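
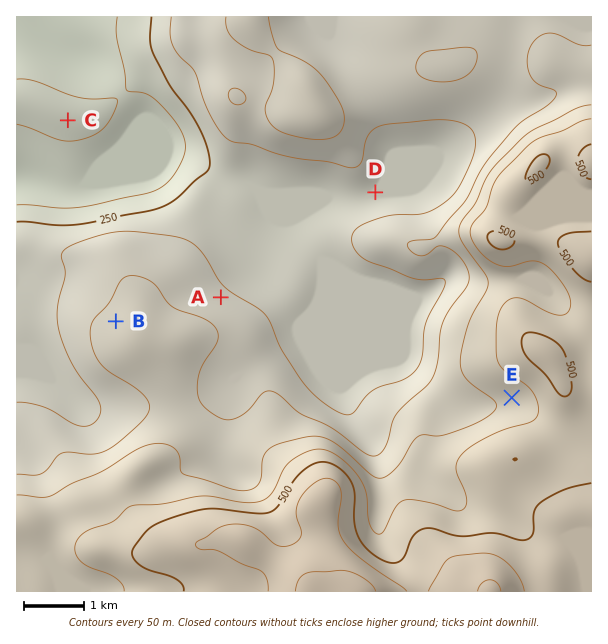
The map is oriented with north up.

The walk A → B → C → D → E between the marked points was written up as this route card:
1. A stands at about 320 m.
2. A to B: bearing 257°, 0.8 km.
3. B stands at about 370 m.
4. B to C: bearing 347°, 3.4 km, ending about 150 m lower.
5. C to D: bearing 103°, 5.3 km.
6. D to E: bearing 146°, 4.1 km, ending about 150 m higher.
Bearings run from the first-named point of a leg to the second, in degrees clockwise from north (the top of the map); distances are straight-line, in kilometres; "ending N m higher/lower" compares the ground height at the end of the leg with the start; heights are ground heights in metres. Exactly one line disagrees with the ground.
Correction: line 2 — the distance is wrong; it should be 1.8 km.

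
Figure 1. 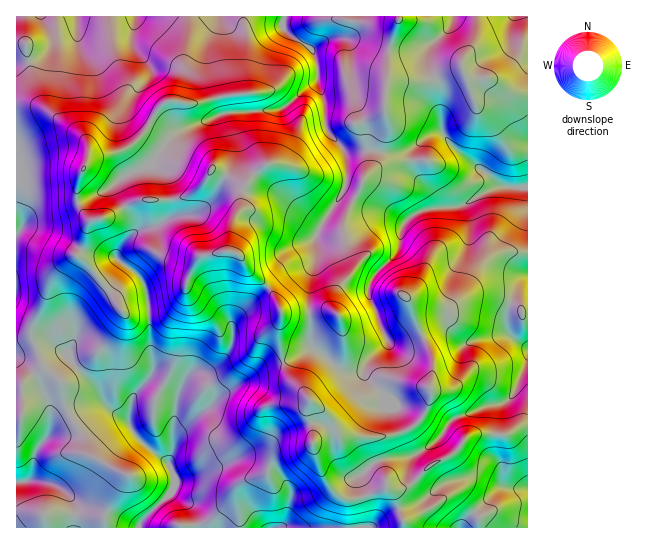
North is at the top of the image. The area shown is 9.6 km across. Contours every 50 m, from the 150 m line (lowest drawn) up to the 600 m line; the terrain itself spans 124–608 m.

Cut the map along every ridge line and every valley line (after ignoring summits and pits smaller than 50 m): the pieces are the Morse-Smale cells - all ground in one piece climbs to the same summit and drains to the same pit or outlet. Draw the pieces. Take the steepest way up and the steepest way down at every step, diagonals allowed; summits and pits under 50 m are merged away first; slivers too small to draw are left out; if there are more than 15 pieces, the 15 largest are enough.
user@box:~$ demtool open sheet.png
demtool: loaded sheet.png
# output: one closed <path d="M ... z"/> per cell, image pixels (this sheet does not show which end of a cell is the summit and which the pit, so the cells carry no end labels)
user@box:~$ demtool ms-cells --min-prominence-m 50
<path d="M229 251l-28 5-12 18-5 20-4 7-7 7-11 5-36 2-37-49-14-11-5 2-19 22-7 23-12 23-1 9 10 31 20 18 4 24 19 31 3 15 38 21-18 35-3 8 2 11 91 0-5-19-21-16 4-7 0-9-6-11 0-7 4-10 2-14 18-16 16-11 10-12 27-16 15-12 22-6-4-21 0-14 2-8-1-12-11-18-24-23-5-11z"/><path d="M462 67l-27 11 4 9 2 42 3 5-13 1-29 18-32-2-1 18-14 29 52 23-6 8-2 21-22 21-8 14 0 13 19 43-21 22-2 12 29 30 9 6 12 12 3 0 5-6 8-19-2-13 4-20-2-12-15-30-7-23 13 5 27 3 18-11 22-1 25 8 11 11 3-1 0-219-19-3-24-15-18 2z"/><path d="M283 16l-94 0-1 25-4 16 0 8 5 12-2 21-4 5-17-2-7 6-7 14 18 10 13-1-18 15-7 11 43 23 5 0 7-10 32 17-4 8-1 16-8 13-4 27 11 5 6 11 24 23 14 24 26 0 0-27 7-25 1-28 26-42 13 6 13-28 0-18-23 1-17-18-4-9-1-27-7-17-1-23-7-11-25-17z"/><path d="M489 296l-22 1-18 11-27-3-14-4 12 32 11 20 2 12-4 20 2 13-8 19-7 6 13 14 7 4-23 15-20 1-16 4-1 2 9 14 0 9 2 2 14 1 6-2 23-22 24-12 15-17 10-3 27 2 13-8 9-2 0-110-3 0-11-11z"/><path d="M159 156l-2 0-7 9-28 12-6 6 0 7 19 33 0 8-15 16-4 8 1 3-28-5-8-4-4 5 12 12 37 49 36-2 11-5 11-14 5-20 7-13 7-6 20-3 6-3 3-26 9-17 0-12 4-9-32-16-7 10-5 0z"/><path d="M283 363l-12 1-14 7-11 9-27 16-10 12-16 11-18 16-2 14-4 10 0 7 6 11 0 9-4 7 21 16 6 19 41 0 1-13-4-20 1-9 10-7 19-6 6-14 5-4 6-3 18-1 11-6 1-11-5-20 1-15-20-21z"/><path d="M135 16l-92 0 10 22-4 12-14 10-19 3 0 40 25 4 34 24 13 15-1 15 4-4 23-4 13-5 17-15 7-11-2-3-12-7-5-7 1-11 14-15 4-8-2-5-13-16-4-9z"/><path d="M43 367l-13 9-9 10 2 24-2 5-5 3 0 109 89 1-1-11 3-8 18-35-38-21-3-15-19-31-5-26z"/><path d="M527 425l-8 2-13 8-27-2-10 3-15 17-24 12-23 22-6 2-12-1 8 13 7 26 123 1z"/><path d="M314 349l-5 0-15 10-11 3 6 16 20 21-1 15 5 20 0 15 8 24 7 12 7 8 13 9 0 25 21 1 2-3 0-12-11-31 0-7 16-13-9-24 32-5 12-5 5-5-13-12-9-6-27-27-2-10-8 5-15-2z"/><path d="M398 16l-114 1 0 13 29 21 4 12 0 18 8 25 0 19 4 9 17 18 23-1 3-13 12-15 4-70 11-32z"/><path d="M357 199l-5 3-9 24 2 19 8 24-17 24-3 9 0 7 3 4-15-2-12 3 3 33 30 24 9 2 10-1 8-13 19-18-8-15-12-36 9-19 22-21 2-21 6-8z"/><path d="M31 104l-15 1 0 129 7-7 8 0 20 6 30 16 4-10 3-16 3-2-11-12-4-15 4-19 7-13 1-16-13-15-29-22z"/><path d="M313 444l-12 7-18 1-6 3-5 4-6 14-19 6-10 7-1 9 5 33 107-1 0-25-13-9-7-8-7-12z"/><path d="M527 16l-73 0-5 11-20 20-1 12 5 16 4 2 25-10 5 12 18-2 24 15 18 3z"/>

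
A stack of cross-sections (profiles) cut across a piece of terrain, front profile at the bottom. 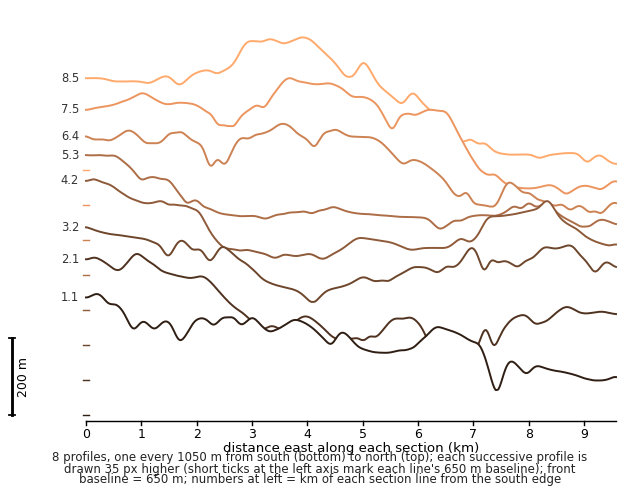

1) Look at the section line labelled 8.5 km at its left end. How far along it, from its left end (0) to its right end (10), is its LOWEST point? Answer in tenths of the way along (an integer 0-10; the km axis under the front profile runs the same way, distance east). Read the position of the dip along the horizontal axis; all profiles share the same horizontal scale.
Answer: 10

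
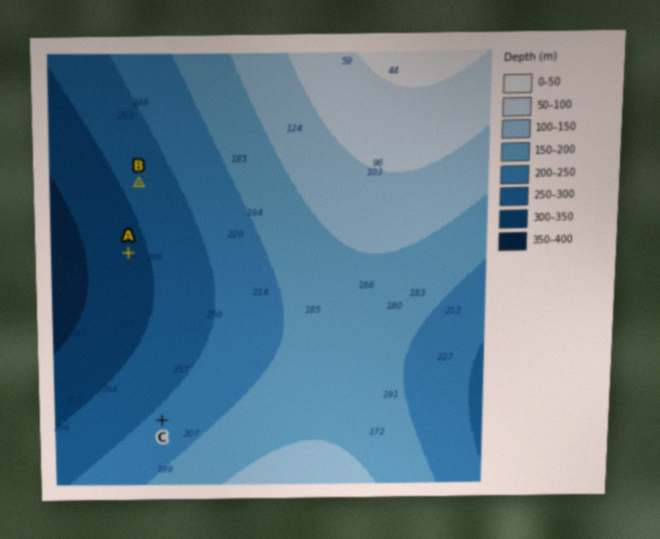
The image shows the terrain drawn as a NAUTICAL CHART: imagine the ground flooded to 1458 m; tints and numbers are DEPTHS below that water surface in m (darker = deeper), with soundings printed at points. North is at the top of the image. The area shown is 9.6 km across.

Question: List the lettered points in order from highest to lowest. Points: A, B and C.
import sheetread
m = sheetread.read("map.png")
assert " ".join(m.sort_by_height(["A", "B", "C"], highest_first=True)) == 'C B A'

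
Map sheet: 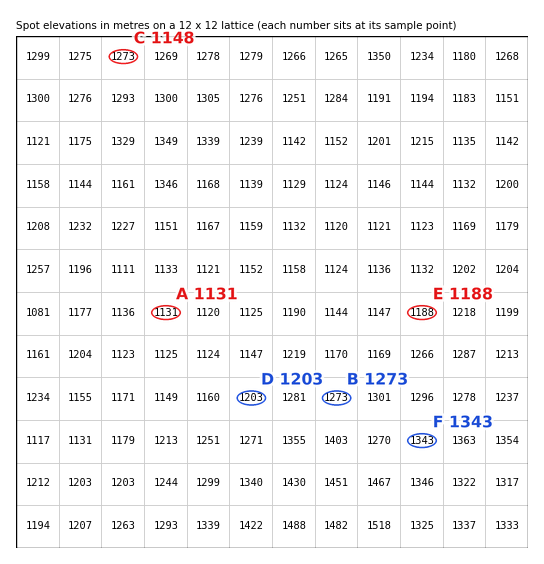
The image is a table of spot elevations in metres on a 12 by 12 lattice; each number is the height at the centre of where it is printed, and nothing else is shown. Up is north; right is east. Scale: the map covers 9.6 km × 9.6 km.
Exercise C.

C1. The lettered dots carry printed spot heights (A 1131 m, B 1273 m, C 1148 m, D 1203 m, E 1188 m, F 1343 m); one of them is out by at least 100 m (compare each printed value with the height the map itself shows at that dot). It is C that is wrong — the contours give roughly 1273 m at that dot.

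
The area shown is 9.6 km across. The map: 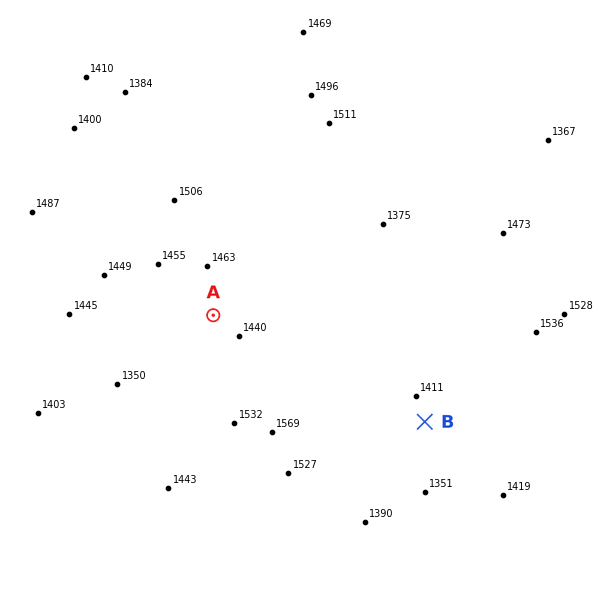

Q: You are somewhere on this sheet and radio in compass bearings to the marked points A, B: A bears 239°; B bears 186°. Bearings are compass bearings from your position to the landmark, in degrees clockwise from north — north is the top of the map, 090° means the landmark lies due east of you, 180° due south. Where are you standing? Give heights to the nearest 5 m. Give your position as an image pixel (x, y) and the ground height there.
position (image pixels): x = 451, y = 172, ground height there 1405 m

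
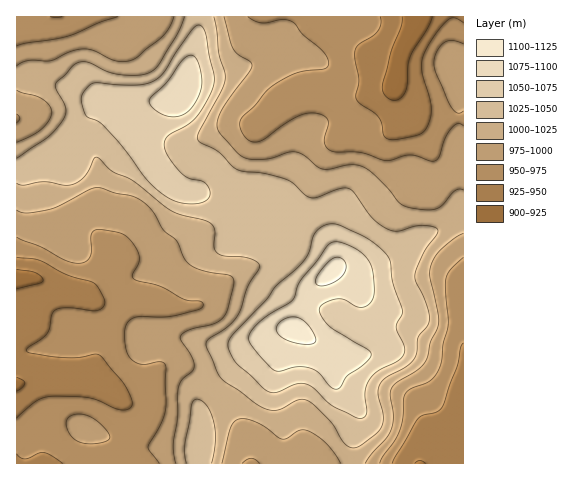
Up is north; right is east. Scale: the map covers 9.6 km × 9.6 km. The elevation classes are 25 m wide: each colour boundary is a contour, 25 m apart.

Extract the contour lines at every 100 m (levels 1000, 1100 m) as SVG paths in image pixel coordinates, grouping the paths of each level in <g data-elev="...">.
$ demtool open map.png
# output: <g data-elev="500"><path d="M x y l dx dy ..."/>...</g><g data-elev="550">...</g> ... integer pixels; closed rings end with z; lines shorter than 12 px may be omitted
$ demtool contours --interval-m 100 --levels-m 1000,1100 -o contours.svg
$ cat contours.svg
<g data-elev="1000"><path d="M222 463l9-37 5-6 7-1 17 5 23 15 4-1 13-8 9 1 18 13 14 19"/><path d="M365 463l7-10 15-15 5-10 1-11-3-21 2-8 5-6 19-11 8-7 4-8 3-15 6-13 1-13-8-39 2-13 10-14 12-11 9-5"/><path d="M17 210l10 3 25-4 37-19 7-2 36 8 10 5 9 8 13 21 13 12 6 15 6 7 12 6 27 5 5 3 1 5-1 7-5 19-5 9-9 6-26 6-8 6 1 5 11 16 2 8-2 6-11 10-3 8 0 29-5 27 3 18"/><path d="M463 190l-3-1-5 2-13 14-5 4-9 1-14-1-14-5-25-29-14-9-12-1-20 4-7 0-6-3-12-11-10-3-31 7-14 0-8-3-21-23-3-4 0-6 6-15 27-37 2-7-3-3-11-6-4-5-10-33"/><path d="M17 90l25 9 7 6 3 7-3 8-8 9-9 7-15 6"/><path d="M174 17l-5 10-7 9-25 21-6 3-15 1-22-10-11-2-13 3-18 8-24 1-11 5"/></g><g data-elev="1100"><path d="M306 344l8-1 2-3-5-11-7-8-6-3-7-1-7 2-5 4-3 7 4 6 11 6z"/><path d="M317 285l4 1 7-1 12-7 6-9-2-9-7-3-8 4-12 16-2 4z"/></g>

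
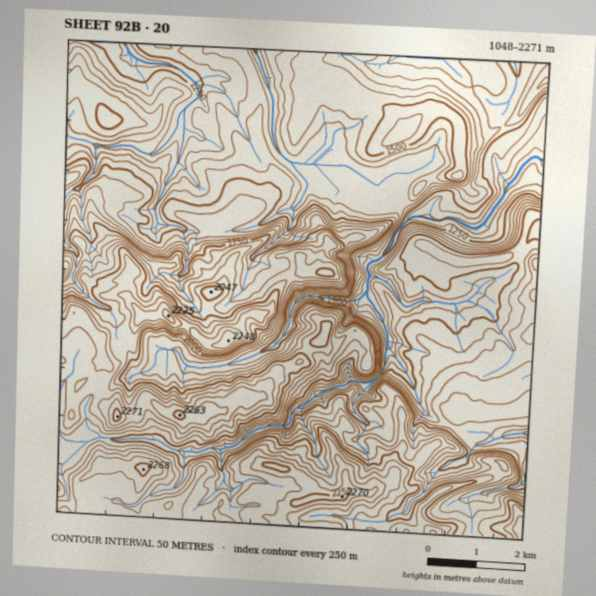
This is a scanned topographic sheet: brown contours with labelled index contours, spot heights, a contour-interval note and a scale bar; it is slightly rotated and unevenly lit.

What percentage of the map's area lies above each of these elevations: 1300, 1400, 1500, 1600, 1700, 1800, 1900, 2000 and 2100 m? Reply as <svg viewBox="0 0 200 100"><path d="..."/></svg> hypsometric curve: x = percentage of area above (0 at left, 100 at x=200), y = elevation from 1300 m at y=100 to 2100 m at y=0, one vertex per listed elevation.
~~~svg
<svg viewBox="0 0 200 100"><path d="M183 100l-26-12-30-13-21-13-13-12-10-12-16-13-18-13-20-12"/></svg>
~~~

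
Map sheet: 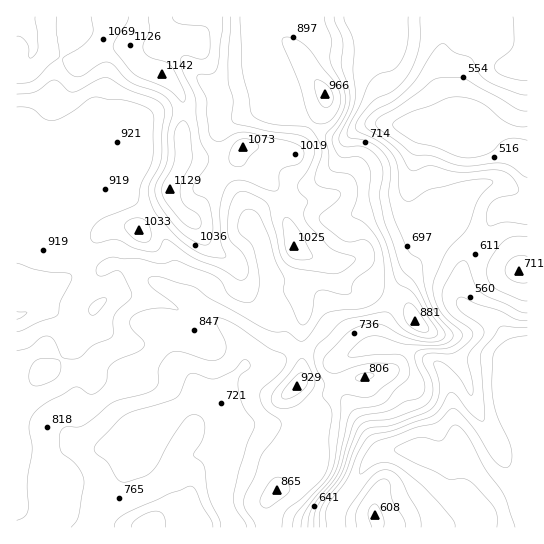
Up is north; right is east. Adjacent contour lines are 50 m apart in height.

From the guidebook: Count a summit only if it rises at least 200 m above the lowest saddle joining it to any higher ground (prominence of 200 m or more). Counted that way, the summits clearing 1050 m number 1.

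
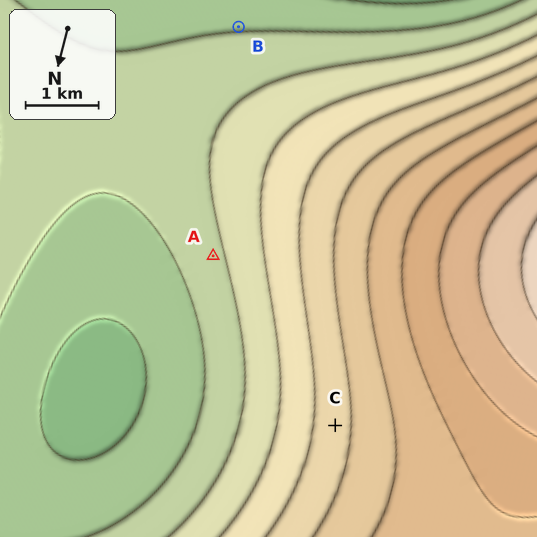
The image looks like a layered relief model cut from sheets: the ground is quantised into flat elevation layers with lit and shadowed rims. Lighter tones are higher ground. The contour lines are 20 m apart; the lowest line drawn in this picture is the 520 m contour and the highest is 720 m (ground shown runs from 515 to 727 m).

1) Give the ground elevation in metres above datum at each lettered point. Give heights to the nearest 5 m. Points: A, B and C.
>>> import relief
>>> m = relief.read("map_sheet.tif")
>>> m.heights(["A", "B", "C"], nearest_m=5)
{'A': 555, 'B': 540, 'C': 610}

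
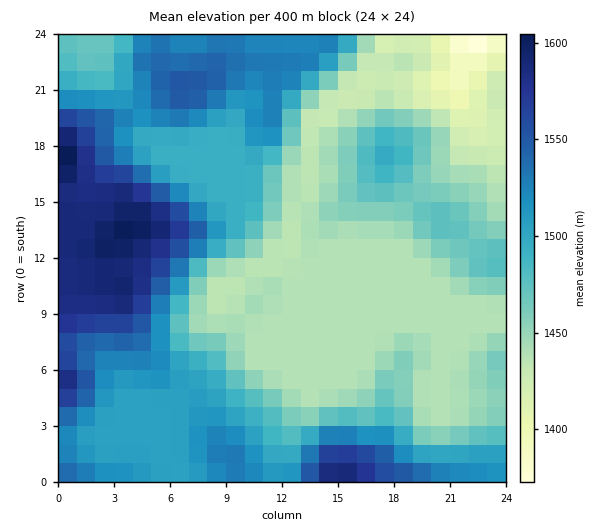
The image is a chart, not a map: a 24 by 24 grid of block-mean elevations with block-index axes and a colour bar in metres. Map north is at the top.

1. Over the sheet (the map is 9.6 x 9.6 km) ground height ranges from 1365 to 1610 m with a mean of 1485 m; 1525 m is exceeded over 22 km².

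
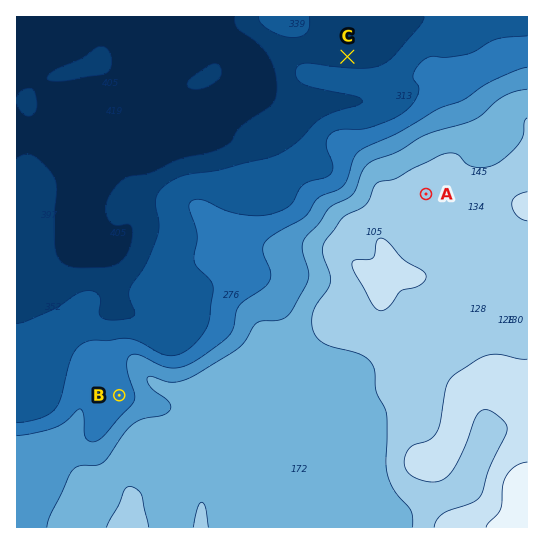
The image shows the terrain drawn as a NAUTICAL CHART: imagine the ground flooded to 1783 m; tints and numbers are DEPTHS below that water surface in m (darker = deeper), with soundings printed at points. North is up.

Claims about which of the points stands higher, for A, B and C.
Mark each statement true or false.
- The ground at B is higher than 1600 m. false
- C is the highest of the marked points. false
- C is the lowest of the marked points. true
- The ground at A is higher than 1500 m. true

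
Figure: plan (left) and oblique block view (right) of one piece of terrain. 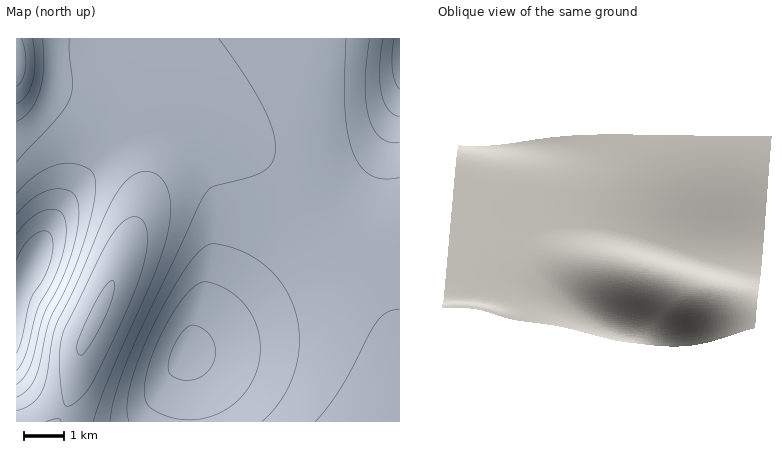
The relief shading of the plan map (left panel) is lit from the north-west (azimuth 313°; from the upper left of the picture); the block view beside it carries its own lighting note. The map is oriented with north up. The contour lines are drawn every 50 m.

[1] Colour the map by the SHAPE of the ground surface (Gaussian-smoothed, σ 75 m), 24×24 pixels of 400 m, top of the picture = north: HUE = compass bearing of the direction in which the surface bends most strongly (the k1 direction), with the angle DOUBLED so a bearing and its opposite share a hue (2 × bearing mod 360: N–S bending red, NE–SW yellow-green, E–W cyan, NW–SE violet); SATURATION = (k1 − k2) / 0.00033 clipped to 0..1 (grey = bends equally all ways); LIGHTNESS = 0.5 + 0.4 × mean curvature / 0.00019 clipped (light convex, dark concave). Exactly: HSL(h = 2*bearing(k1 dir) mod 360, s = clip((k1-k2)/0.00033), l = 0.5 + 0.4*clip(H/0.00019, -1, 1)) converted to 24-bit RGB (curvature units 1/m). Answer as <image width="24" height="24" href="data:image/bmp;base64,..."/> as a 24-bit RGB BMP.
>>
<image width="24" height="24" href="data:image/bmp;base64,Qk32BgAAAAAAADYAAAAoAAAAGAAAABgAAAABABgAAAAAAMAGAAATCwAAEwsAAAAAAAAAAAAA2Sfc4zmN50tX4IZZ08NdXqhHL4VTIHFZUHZyaWxza2lzcmp0eGp1fGxzgW1yhm9winNwjXhyjnx1jn93jYF5jIJ6ioN7iIN9wQ+q9RJt+EJC85xm6NZyjrVYPotSI3FYImZdYGttaWhtb2hvc2lueGttfm5shHNuiXhwjH1yjoF0joN2joV4jIV6ioV7iIR8mwqC9Qlc/GFW+8CN8uOYu7ltV5JTMXddGV5XN2ZmZ2Zpa2dpb2lodW1qe3Nsgnhth35vjINxjoZzjoh2jol4jIh6iod7iIZ8dRNt4CNj9ZF//OLD9N6yy6Z7kZ5nRnxlImVhGFJWWWVnaWhnbWxoc3FqenhrgX9th4Rvi4lxjoxzjo12jo14jYt5i4p7iYh8RSBZuVR9676q+urR9cSv36SJsph2YIJsMWxuFk5YNFtkZ2lnam5ocHNqdnprfIFtgodvh4txio5zi452i454i416iYt7h4h8HDVXcoig49zE+d/S+7eu76uZy5SAkIB0R2x3IFJkGkpbYGtsaXBqa3ZqcXxsdoJtfIhvgIxxhI50ho52h454h4x6h4p7hoh8AGFuOdDIxNKr85qZ/ry0+beq4JqNrHt8XWaCLVRzFkRfR2RxanRwa3lvbH9tcYVudolwe41yfo50gY53g415hIx6hYp8hIh9AGloANLMo1qi5oF9/buu/cO27aabxoGGi2mXPVGCHUVuLVVyanp4bH52bYN0b4dycYtxdY5yeY91fY53gI15got7g4l8g4d9AFhWAi05QVFqyYNs97ad/ci39LOn14uPrHOdT0uSJ0N/IEd1Z3uAbYN+b4d8cIp5co13c492dY92eI54fIx6f4p8gYh+god+ACszACczHk5QpqBa6beH+sis9rur4pOTvnqdeVajMj2OHz99W3SGb4eGcIqDco2Ac459dZB7dpB7eI58eox+fYl/gId/goaADCAuACkzBzY1P41C1slw8sma87+m5Z2XyYCaoGGuSD2aJTmJUGmMcYmLco2Jc46FdY+CdpB/d5B+d4+AeYyCfYmEgYaEg4SCJi9XASUyADMyIIFNk8dS5NKE7MGZ46OVzoOTtWquaUikLzOSS16Pc4iNdI6Odo+Jd4+FeJCCd5CAd5CCd42GeoqKf4OHhIGGRTZ6FTZaADEzDXZROb0zwNVr4MaI3KeNzoKIuW6gh1CqRTmYTFeRdYeOdoyOeI6MeY6HeY+DeJCBdpGCdI+IdYqNeX+LhH6KcUKbLDqCEVtuBnRaIa1IfspP0NF10auBx4N9uHCSnleqXkKaU1WSd4aOeIqOeY2Ne42Ie46DepB/dpKAcJKIboyQcXyPgHiPlkyzQjycMl+TGI2CGKFZO8E2n8JgwrFzvYl2sm6Bpl2hckuYYl+QeYWNeoiMe4uMfYuIfY2Ce5B9dpN8bpSEZpGTZnuTdG+Upl2zY0urQ12iRIuhKqF1L65Ka7dLq7Nlr49uqWtwoGCNgFSUcG6NeoSLe4aLfIiKfomHf4uBgZF9eZV3bJd9X5aRWn+VYWaXpmqnd1ypU1ynVX+jWqKgRKNpR6VEgqVYoZZlnXBolWN8h2KNen6KfIOJfISJfYaIf4eFgoqAiJF+hJl5bZtyWpmHTIaWUGaYlIlpZWaYYGKiYnmgaJGccZiQY5duapVaiZJhjnpniWpzgHiHfYCIfYKHfYOHfoSGgIWEhYmBjpJ+kZ15eqBvWZ15QpGVPWqUbMMvQZeQXmyabHeZcIeWdpGSfI6JfYqCfYd6hIJ7f36Ffn+GfoCGfoGFfoKFfoOEgISDhoeBk5N+naF6kKhyWqNmPJWJK26Me/87DJ6ORGuVcHaSdoKQeYmNfIqKf4eGgISFgIGEf4CEfoCEfoCEfoCEfoGDf4KDgIKChoaAk49+pKF6prB0dKpiPZd2H3OC5P7NAImeIE6Kb3SNeX+Le4SJfYaHf4WFgIKEf4GDf4CDf4CDf4CDf4CCf4CCf4GCgIKBhYSAkYx+pZt7t7J3m7VpRpxhHHp7+f3OAFmxCyZ2a3GIe3+GfYGGfoKEf4KDf4GCf4CCf4CCf4CCf4CCf4CBf4CBf4CBgIGBhIKAjoh+o5Z7uqt4wMBwYqlSIntv+//MDAuqCAxmZ3KEe4GEfYCDfoGDf4GCf4CBf4CBf4CBf4CBf4CBf4CBf4CBf4CBgICAg4GAi4V+n5B7u6N5ybZ2o7ZiM4Jk//3MUQqMGhJlZHmDdoKDfICCfoCBf4CBf4CBf4CBf4CAf4CAf4CAf4CAf4CAf4CAgICAgoGAiIN+mot8t5p6zqx5xrVuTI5Q"/>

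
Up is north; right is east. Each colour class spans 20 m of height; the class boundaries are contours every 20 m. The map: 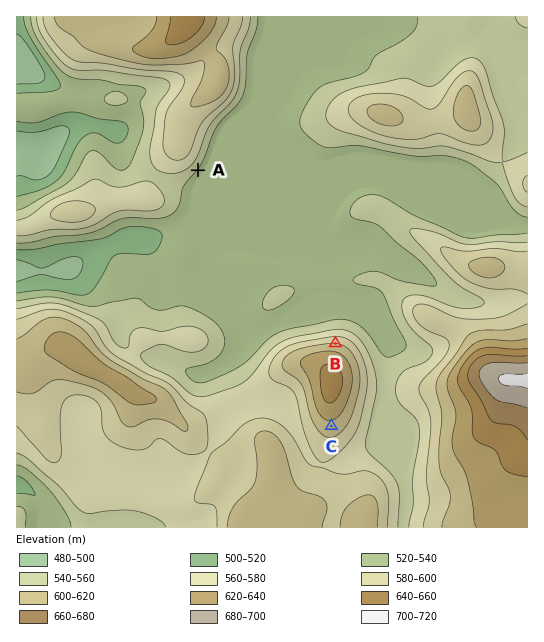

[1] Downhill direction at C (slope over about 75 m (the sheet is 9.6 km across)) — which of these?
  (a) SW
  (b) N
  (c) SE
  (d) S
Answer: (d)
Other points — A SE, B N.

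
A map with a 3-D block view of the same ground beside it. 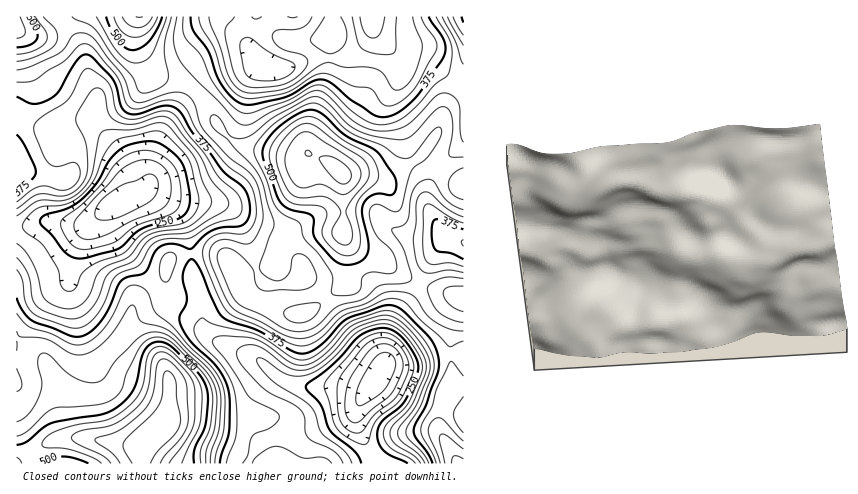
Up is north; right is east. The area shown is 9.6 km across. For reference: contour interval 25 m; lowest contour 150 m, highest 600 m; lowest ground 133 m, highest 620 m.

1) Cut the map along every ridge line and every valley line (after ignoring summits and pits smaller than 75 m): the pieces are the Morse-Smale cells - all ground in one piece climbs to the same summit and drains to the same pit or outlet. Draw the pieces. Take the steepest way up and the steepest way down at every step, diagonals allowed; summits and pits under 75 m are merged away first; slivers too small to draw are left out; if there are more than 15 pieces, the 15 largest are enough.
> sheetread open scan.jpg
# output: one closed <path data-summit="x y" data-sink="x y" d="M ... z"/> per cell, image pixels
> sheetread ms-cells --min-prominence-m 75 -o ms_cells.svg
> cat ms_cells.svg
<path data-summit="150 438" data-sink="116 204" d="M18 116l-2 1 0 219 24 18 5 7 14 31 4 34 7 11 27 3 29 5 15 0 20-17 6-8 2-11 0-31-8-17-29-25-3-6 1-16 4-11 21-14 9-9 5-20 6-4 16-3-6-28-4-9-12-11-17-12-6-2-14 6 5-5-2-14-13-24-27-33-19 0-8 2-11 7-22-4z"/><path data-summit="150 438" data-sink="379 375" d="M190 254l-15 2-6 4-5 20-9 9-21 15-5 17 3 15 9 10 14 10 12 15 2 7 0 31-5 16-23 20-15 0-29-5-27-3-7-11-4-34-14-31-5-7-23-17-1 126 361 1-18-33-3-14 1-8 10-19-10 2-16-5-35 0-19-5-11-7-20-17-38-15-11-8-4-8-1-25-10-29z"/><path data-summit="340 172" data-sink="379 375" d="M342 232l-31 0-19 4-11 8-5 12 0 6-3 2-31 11-6 0-6-13-9-7-11-2-18 1 0 19 10 29 1 25 4 8 11 8 38 15 20 17 11 7 19 5 35 0 16 5 11-2 18-25 26-1 37-11 14 1 1-56-36-10-24-12-23-18-28-12z"/><path data-summit="340 172" data-sink="372 17" d="M372 25l-5 16-19 16-34 1-29 10-15 0-13-4-20 1-34 12-11 12 14 14 13 24 13 14 9 5 56 11 12-3 21 9 13 12 24 0 12 3 14-3 30-21 0 3 15 13 20 12 5 1 1-99-40-26-25 0-19-18z"/><path data-summit="340 172" data-sink="116 204" d="M192 88l-31 46-11 32-1 21-3 3 23 15 12 11 5 13 6 25 18-1 11 2 9 7 6 13 6 0 31-11 3-2 0-6 5-12 11-8 19-4 32-1 0-56-13-12-21-9-12 3-49-9-12-5-17-16-13-24z"/><path data-summit="340 172" data-sink="463 243" d="M423 154l-13 10-25 14-18-3-24 0 0 59 10 12 28 12 23 18 24 12 35 9 1-114-26-13-15-13z"/><path data-summit="139 17" data-sink="116 204" d="M138 16l-65 0-10 8 19 25 6 27 8 18-1 26 6 11 21 23 13 24 2 14-4 5 10-4 6-6 1-21 11-32 9-16 21-28-1-3-9-5-23-5-5-4-16-30-1-16z"/><path data-summit="460 463" data-sink="379 375" d="M461 353l-20 1-29 10-26 1-5 5-8 15-12 14-5 17 3 15 19 33 86-1 0-108z"/><path data-summit="17 27" data-sink="116 204" d="M63 24l-20 11-15 0-12-4 0 85 19 10 22 4 11-7 8-2 19 0 1-15 0-12-8-18-6-27z"/><path data-summit="139 17" data-sink="372 17" d="M255 16l-116 0-3 23 7 17 12 20 26 6 11 6 11-11 21-9 19-4 21 2-11-12-5-9z"/><path data-summit="150 438" data-sink="372 17" d="M371 16l-115 0-7 18-1 11 5 9 17 14 15 0 29-10 30 0 10-5 13-12 5-10z"/><path data-summit="463 17" data-sink="372 17" d="M463 16l-91 0 0 9 8 15 19 18 25 0 39 26z"/><path data-summit="17 27" data-sink="379 375" d="M57 16l-40 0-1 13 12 6 15 0 20-11z"/>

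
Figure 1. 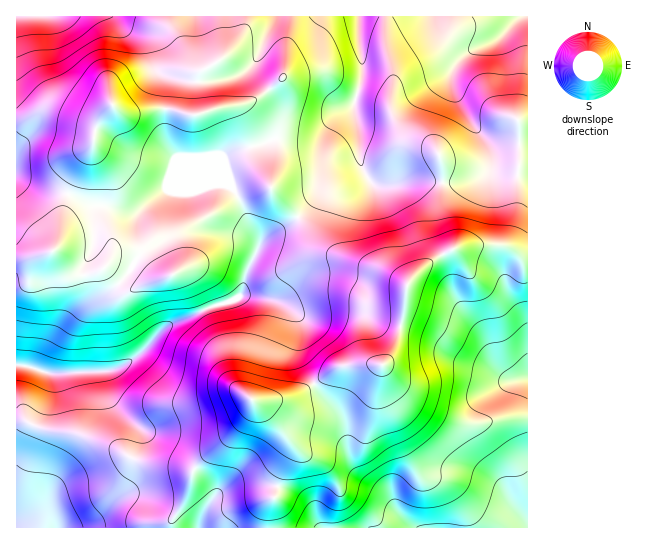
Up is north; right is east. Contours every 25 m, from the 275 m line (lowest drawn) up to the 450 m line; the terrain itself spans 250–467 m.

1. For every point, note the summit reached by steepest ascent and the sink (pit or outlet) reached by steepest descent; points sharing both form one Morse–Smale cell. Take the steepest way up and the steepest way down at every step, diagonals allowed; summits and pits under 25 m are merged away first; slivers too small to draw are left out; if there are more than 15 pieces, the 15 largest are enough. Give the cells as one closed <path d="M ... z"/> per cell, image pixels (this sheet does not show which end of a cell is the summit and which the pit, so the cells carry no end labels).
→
<path d="M443 255l-20 12-14 14-4 12-1 20-5 22-10 23-7 7-25-1-18 3-24 18 29 36 3 8 1 22 8 20 11 12 22 14 7 13 15 17 116 1 1-149-19 0-10-10-15-34-21-25-10-17-4-26z"/><path d="M527 16l-168 1 4 57-8 27 0 14 4 14 0 22 2 15 12 18 33 1 9 4 10 9 6 9 2 27 10 21 18-8 33-3 11 1 17 11 6-1z"/><path d="M113 105l-16 18-4 22-25 48-9 49-6 9 11 16 11 9 26-5 14-18 14-1 9 4 23 20 9 0 7-4 10 1 8 10 11 25 31-9 6-8 4-20 14-29 6-6 30-18-24-24-4-11-10-14-6-12-9-36-5-11-4-3-12 0-25 8-11 0-14-6-23 0-16 4-11 0z"/><path d="M254 296l-13 0-10 5-24 8 16 40 6 28 10 14 13 8 0 7-5 11-25 27-19 15-9 10-5 0-14-4-13 0-27-5-17-11-28-12-17-5-28-3-18-8-10-1-1 107 250 1 2-22 8-12 4-17 12-23 0-9-16-23-23-21 38-4 22-12 0-3-14-27 0-37-12-11-9-6z"/><path d="M358 16l-112 0-2 14-9 16-18 17-16 8-4 6 3 36 23-6 12 0 4 3 5 11 9 36 6 12 10 14 4 11 25 23 19-23 4-19 6-12 11-8 15-4 6-9-4-41 6-20 2-19z"/><path d="M206 309l-40 18-25 26-15 11-15 7-64 2-17-6-13-2-1 54 11 2 18 8 28 3 17 5 28 12 17 11 59 9 42-39 16-24 0-7-13-8-10-14-8-32z"/><path d="M245 16l-228 0-1 102 9 1 14-7 10-1 28 9 18 3 18-18 10 8 11 0 16-4 23 0 14 6 11 0 2-2-3-18 2-22 18-10 18-17 10-20z"/><path d="M53 251l-20 6-17 2 1 106 13 2 17 6 64-2 15-7 15-11 25-26 41-18-12-26-10-11-8 0-43 17-7 0-22-21-16 7-18 0z"/><path d="M298 217l-31 19-6 6-14 29-7 24 14 1 24 5 9 6 12 11 0 37 15 29 20-15 9-4 39 0 7-7 10-23 5-22 3-30-24-14-20-4-37-14-14-13z"/><path d="M314 384l-23 13-38 4 23 21 16 23 0 9-12 23-4 17-8 12-1 21 146 1-12-11-15-22-19-12-11-12-8-20-1-22-3-8z"/><path d="M358 143l-5 8-15 4-11 8-6 12-4 19-18 24 13 20 14 13 37 14 20 4 24 16 2-4 14-14 20-13-10-20-2-27-10-14-11-6-37-3-12-18z"/><path d="M49 111l-10 1-14 7-9 0 1 140 26-4 8-3 6-6 11-53 25-48 2-15 5-9-1-2-4 4-6 0z"/><path d="M494 244l-39 4-10 5-1 4 5 10 4 26 10 17 21 25 15 34 10 10 18 0 1-122-6-1-17-11z"/><path d="M129 252l-14 1-11 14 21 21 9 1 34-12-10-2-20-19z"/>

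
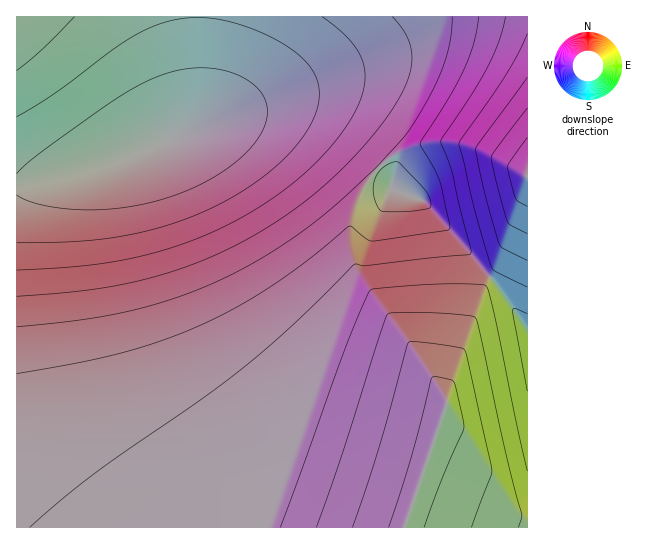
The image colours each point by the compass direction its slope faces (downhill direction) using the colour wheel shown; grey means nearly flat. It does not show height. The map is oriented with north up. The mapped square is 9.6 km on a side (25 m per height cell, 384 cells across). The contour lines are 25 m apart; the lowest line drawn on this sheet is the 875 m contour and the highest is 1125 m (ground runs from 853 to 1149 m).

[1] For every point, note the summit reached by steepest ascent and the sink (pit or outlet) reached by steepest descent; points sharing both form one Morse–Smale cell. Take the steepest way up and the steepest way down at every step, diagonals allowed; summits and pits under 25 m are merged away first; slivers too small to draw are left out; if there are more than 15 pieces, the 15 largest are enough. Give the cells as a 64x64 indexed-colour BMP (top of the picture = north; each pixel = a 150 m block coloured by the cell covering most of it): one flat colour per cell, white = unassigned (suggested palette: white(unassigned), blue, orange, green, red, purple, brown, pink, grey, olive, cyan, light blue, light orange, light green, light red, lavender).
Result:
<image width="64" height="64" href="data:image/bmp;base64,Qk12CAAAAAAAAHYAAAAoAAAAQAAAAEAAAAABAAQAAAAAAAAIAAATCwAAEwsAABAAAAAAAAAA////ALR3HwAOf/8ALKAsACgn1gC9Z5QAS1aMAMJ34wB/f38AIr28AM++FwDox64AeLv/AIrfmACWmP8A1bDFABEREREREREREREREREREREREREREREREREREREREREREREREREREREREREREREREREREREREREREREREREREUQRERERERERERERERERERERERERERERERERERERERRERBERERERERERERERERERERERERERERERERERERFEREREERERERERERERERERERERERERERERERERERERREREREQRERERERERERERERERERERERERERERERERFERERERERBEREREREREREREREREREREREREREREREREUREREREREERERERERERERERERERERERERERERERERERREREREREQRERERERERERERERERERERERERERERERERFERERERERBERERERERERERERERERERERERERERERERERREREREREERERERERERERERERERERERERERERERERERFEREREREQREREREREREREREREREREREREREREREREREURERERERBERERERERERERERERERERERERERERERERERFEREREREEREREREREREREREREREREREREREREREREREUREREREQRERERERERERERERERERERERERERERERERERRERERERBEREREREREREREREREREREREREREREREREREUREREREERERERERERERERERERERERERERERERERERERREREREQRERERERERERERERERERERERERERERERERERFERERERBEREREREREREREREREREREREREREREREREREUREREREERERERERERERERERERERERERERERERERERERFEREREQREREREREREREREREREREREREREREREREREREURERERBERERERERERERERERERERERERERERERERERERREREREEREREREREREREREREREREREREREREREREREREUREREQRERERERERERERERERERERERERERERERERERERRERERBERERERERERERERERERERERERERERERERERERFEREREERERERERERERERERERERERERERERERERERERERREREQRERERERERERERERERERERERERERERERERERERFERERRERERERERERERERERERERERERERERERERERERERRERVERERERERERERERERERERERERERERERERERERERFERVUREREREREREREREREREREREREREREREREREREREURFVRERERERERERERERERERERERERERERERERERERERFFVVEREREREREREREREREREREREREREREREREREREREVVVURERERERERERERERERERERERERERERERERERERESJVVRERERERERERERERERERERERERERERERERERERESIiVVERERERERERERERERERERERERERERERERERERERIiJVURERERERERERERERERERERERERERERERERERERIiIiVRERERERERERERERERERERERERERERERERERERIiIiJVERERERERERERERERERERERERERERERERERERIiIiIiURERERERERERERERERERERERERERERERERERIiIiIiJRERERERERERERERERERERERERERERERERERIiIiIiIiERERERERERERERERERERERERERERERERERIiIiIiIiIRERERERERERERERERERERERERERERERESIiIiIiIiIhEREREREREREREREREREREREREREREREiIiIiIiIiIiMzMRERERERERERERERERERERERERERESIiIiIiIiIiIzMzMzERERERERERERERERERERERERESIiIiIiIiIiIjMzMzMzMxERERERERERERERERERERESIiIiIiIiIiIiMzMzMzMzMxERERERERERERERERERESIiIiIiIiIiIiIzMzMzMzMzMzERERERERERERERERESIiIiIiIiIiIiIjMzMzMzMzMzMzERERERERERERERESIiIiIiIiIiIiIiMzMzMzMzMzMzMzEREREREREREREiIiIiIiIiIiIiIiIzMzMzMzMzMzMzMyIREREREREREiIiIiIiIiIiIiIiIjMzMzMzMzMzMzMzIiIhERERERIiIiIiIiIiIiIiIiIiMzMzMzMzMzMzMzMyIiIiIiIiIiIiIiIiIiIiIiIiIiIzMzMzMzMzMzMzMzIiIiIiIiIiIiIiIiIiIiIiIiIiIjMzMzMzMzMzMzMzMiIiIiIiIiIiIiIiIiIiIiIiIiIiMzMzMzMzMzMzMzMyIiIiIiIiIiIiIiIiIiIiIiIiIiIzMzMzMzMzMzMzMzIiIiIiIiIiIiIiIiIiIiIiIiIiIjMzMzMzMzMzMzMzMiIiIiIiIiIiIiIiIiIiIiIiIiIiMzMzMzMzMzMzMzMyIiIiIiIiIiIiIiIiIiIiIiIiIiIzMzMzMzMzMzMzMzIiIiIiIiIiIiIiIiIiIiIiIiIiIjMzMzMzMzMzMzMzMiIiIiIiIiIiIiIiIiIiIiIiIiIiMzMzMzMzMzMzMzMyIiIiIiIiIiIiIiIiIiIiIiIiIiIzMzMzMzMzMzMzMzIiIiIiIiIiIiIiIiIiIiIiIiIiIjMzMzMzMzMzMzMzMiIiIiIiIiIiIiIiIiIiIiIiIiIi"/>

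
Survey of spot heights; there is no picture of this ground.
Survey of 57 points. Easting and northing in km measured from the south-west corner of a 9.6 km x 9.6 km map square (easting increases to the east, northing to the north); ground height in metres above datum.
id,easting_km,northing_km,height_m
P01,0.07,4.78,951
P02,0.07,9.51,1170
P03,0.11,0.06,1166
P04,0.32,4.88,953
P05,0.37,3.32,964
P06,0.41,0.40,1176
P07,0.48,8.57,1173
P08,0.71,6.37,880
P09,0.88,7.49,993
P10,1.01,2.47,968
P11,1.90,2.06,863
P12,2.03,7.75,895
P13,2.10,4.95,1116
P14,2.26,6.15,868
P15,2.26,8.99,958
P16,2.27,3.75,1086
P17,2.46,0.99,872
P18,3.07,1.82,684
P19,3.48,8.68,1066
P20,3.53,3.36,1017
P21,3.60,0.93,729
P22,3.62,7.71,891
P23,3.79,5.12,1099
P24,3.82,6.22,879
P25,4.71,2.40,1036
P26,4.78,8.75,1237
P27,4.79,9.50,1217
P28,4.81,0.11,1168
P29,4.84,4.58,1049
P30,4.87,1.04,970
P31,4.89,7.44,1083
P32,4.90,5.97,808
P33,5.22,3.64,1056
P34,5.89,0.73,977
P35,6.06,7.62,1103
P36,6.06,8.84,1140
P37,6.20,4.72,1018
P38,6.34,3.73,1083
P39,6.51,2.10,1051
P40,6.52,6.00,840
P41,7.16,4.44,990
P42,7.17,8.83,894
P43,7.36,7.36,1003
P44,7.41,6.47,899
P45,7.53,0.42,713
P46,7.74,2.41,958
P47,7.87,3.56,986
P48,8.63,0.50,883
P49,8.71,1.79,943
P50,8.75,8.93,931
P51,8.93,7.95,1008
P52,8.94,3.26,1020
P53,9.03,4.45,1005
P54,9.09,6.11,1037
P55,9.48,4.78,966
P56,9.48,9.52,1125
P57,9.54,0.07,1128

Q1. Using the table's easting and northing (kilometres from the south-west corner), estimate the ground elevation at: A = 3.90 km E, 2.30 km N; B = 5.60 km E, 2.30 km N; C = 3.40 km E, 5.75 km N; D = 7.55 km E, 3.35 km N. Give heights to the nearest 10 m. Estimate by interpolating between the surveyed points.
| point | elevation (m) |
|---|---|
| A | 860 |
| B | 1030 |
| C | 930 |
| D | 1000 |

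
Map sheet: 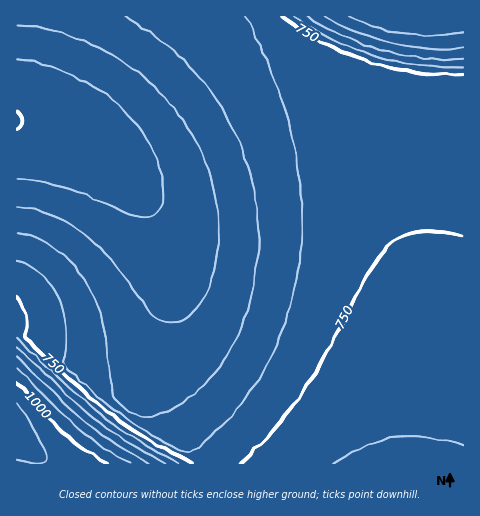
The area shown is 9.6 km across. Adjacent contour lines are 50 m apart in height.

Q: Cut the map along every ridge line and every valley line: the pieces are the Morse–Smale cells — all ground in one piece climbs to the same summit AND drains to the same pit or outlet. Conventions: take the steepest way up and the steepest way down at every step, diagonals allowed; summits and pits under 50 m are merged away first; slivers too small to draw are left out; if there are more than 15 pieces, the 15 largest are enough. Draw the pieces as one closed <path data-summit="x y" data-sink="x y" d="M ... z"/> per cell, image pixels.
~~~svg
<path data-summit="400 463" data-sink="17 120" d="M290 40l-19 3-27 13-31 22-65 51-19 13-16 6-15 0-13-4 26 18 24 25 14 21 15 36 6 28 1 27-10 70 0 15 7 25 35 55 260 0 1-379-44-3-41-8-42-14-35-16z"/><path data-summit="17 432" data-sink="17 120" d="M17 121l-1 342 186 1-2-6-29-42-9-25-1-22 8-44 2-37-2-24-5-20-15-36-20-28-18-18-19-14-35-18z"/><path data-summit="411 17" data-sink="17 120" d="M463 16l-446 0-1 104 41 10 41 18 20-1 30-18 65-51 31-22 20-11 17-5 21 4 35 16 52 17 41 7 33 1z"/>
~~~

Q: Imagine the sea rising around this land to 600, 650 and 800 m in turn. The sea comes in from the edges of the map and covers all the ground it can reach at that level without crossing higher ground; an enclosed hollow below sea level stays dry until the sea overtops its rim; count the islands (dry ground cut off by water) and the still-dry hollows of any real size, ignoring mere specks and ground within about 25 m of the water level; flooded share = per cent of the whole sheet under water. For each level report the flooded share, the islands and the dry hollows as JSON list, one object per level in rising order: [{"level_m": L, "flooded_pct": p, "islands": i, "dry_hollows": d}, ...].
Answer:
[{"level_m": 600, "flooded_pct": 19, "islands": 0, "dry_hollows": 0}, {"level_m": 650, "flooded_pct": 34, "islands": 0, "dry_hollows": 0}, {"level_m": 800, "flooded_pct": 91, "islands": 0, "dry_hollows": 0}]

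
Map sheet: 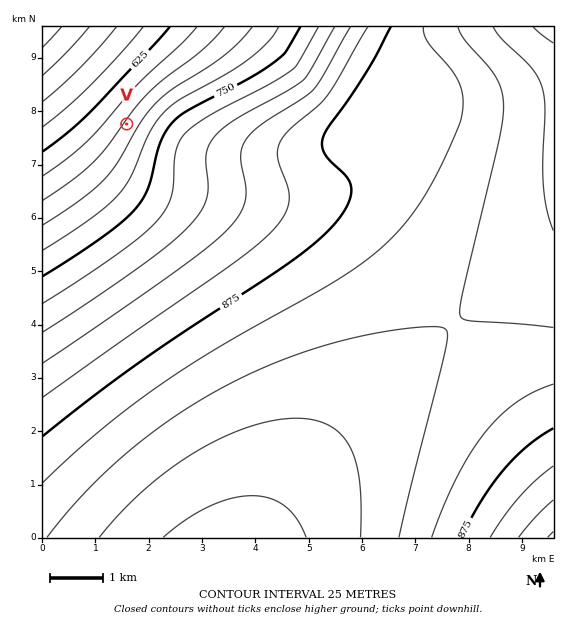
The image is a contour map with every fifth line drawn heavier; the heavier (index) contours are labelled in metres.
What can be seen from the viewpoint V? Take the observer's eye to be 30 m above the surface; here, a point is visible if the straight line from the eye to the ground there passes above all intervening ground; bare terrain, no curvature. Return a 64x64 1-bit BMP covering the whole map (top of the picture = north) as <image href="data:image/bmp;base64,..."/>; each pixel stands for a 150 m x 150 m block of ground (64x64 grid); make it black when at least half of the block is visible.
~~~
<image width="64" height="64" href="data:image/bmp;base64,Qk0+AgAAAAAAAD4AAAAoAAAAQAAAAEAAAAABAAEAAAAAAAACAAATCwAAEwsAAAIAAAAAAAAA////AAAAAAAAAAAAAAAAAAAAAAAAAAAAAAAAAAAAAAAAAAAAAAAAAAAAAAAAAAAAAAAAAAAAAAAAAAAAAAAAAAAAAAAAAAAAAAAAAAAAAAAAAAAAAAAAAAAAAAAAAAAAAAAAAAAAAAAAAAAAAAAAAAAAAAAAAAAAAAAAAAAAAAAAAAAAAAAAAMAAAAAAAAAA/AAAAAAAAAD/wAAAAAAAAP/wAAAAAAAA//wAAAAAAAD//wAAAAAAAP//gAAAAAAA///AAAAAAAD//+AAAAAAAP//8AAAAAAA///4AAAAAAD///wAAAAAAP///gAAAAAA////AAAAAAD///8AAAAAAP///gAAAAAA///+AAAAAAD///wAAAAAAP//+AAAAAAA///wAAAAAAD//+AAAAAAAP//4AAAAAAA///AAAAAAAD//4AAAAAAAP//AAAAAAAA//8AAAAAAAD//gAAAAAAAP/+AAAAAAAA//4AAAAAAAD//gAAAAAAAP/+AAAAAAAA//8AAAAAAAD//4AAAAAAAP//gAAAAAAA///AAAAAAAD//8AAAAAAAP//wAAAAAAA///AAAAAAAD//4AAAAAAAP//gAAAAAAA//+AAAAAAAD//4AAAgAAAP//4AAPAAAA///4AB+AAAD///8AP4AAAP////D/wAAA///////gAAD///////gAAA=="/>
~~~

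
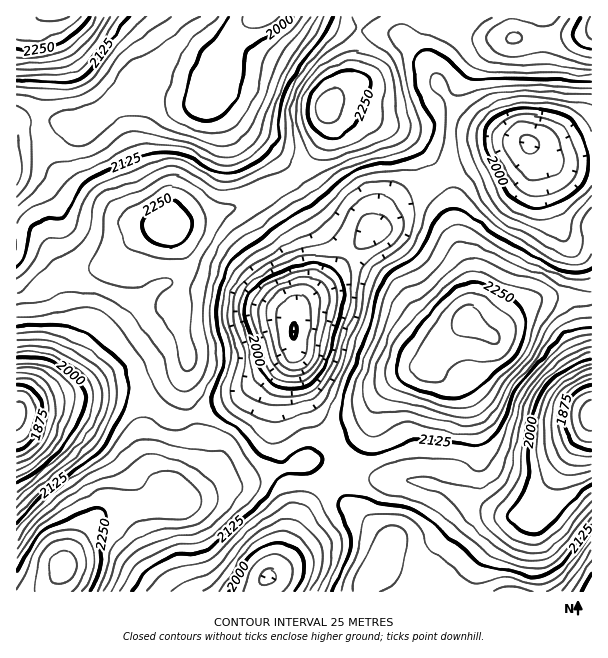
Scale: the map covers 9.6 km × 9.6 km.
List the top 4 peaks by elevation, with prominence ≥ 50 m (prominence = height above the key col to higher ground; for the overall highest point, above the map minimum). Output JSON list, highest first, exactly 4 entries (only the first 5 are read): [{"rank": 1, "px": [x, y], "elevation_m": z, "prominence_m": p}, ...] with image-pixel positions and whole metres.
[{"rank": 1, "px": [63, 567], "elevation_m": 2336, "prominence_m": 525}, {"rank": 2, "px": [467, 320], "elevation_m": 2312, "prominence_m": 193}, {"rank": 3, "px": [327, 105], "elevation_m": 2289, "prominence_m": 142}, {"rank": 4, "px": [168, 224], "elevation_m": 2270, "prominence_m": 86}]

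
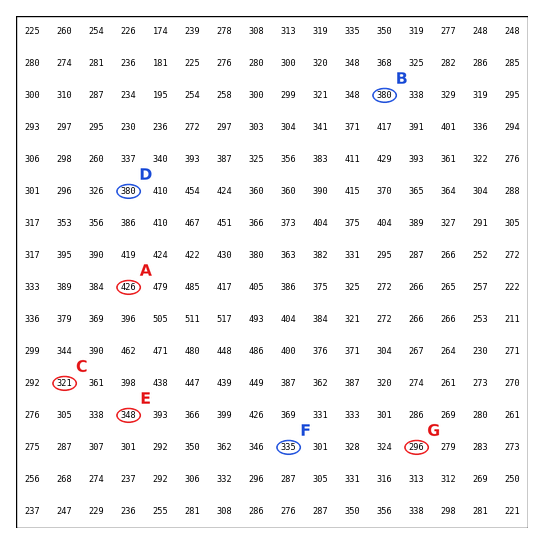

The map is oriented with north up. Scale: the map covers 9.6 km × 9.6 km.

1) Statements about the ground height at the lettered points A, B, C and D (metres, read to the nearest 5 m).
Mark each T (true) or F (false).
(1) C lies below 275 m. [F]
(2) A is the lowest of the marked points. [F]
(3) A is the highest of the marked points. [T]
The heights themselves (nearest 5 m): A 425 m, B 380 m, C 320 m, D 380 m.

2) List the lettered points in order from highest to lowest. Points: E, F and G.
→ E F G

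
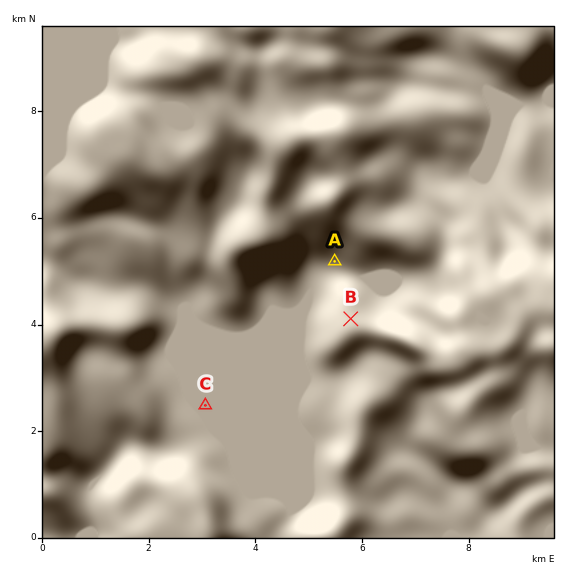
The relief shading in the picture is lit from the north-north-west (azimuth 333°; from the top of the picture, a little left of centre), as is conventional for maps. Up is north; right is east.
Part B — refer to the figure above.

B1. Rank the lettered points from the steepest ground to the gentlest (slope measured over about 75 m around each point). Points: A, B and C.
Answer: A B C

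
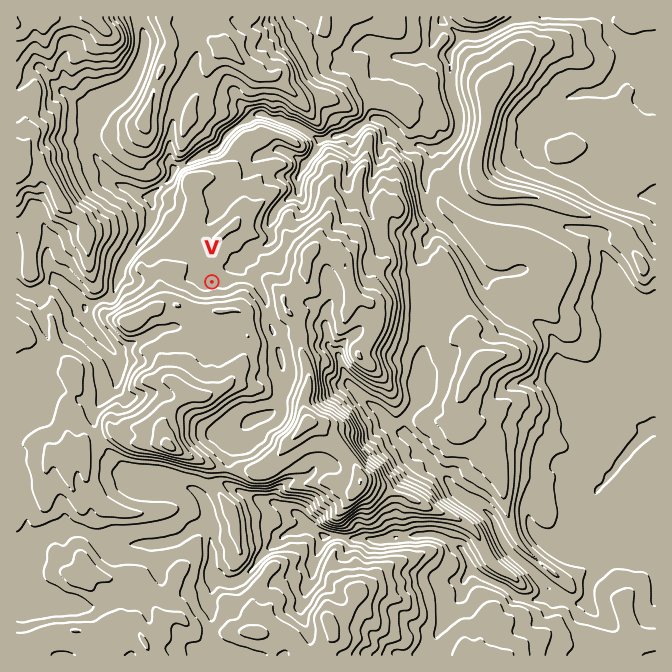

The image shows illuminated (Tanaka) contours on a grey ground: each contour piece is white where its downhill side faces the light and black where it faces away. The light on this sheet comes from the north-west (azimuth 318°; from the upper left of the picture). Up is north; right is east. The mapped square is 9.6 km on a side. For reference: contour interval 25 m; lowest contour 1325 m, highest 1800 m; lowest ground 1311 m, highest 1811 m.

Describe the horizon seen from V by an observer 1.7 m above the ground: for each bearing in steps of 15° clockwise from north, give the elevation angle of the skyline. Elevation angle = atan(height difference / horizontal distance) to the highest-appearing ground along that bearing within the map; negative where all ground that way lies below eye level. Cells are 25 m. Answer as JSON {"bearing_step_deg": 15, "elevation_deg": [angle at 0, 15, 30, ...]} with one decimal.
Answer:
{"bearing_step_deg": 15, "elevation_deg": [0.8, 0.9, 0.3, -0.9, 0.4, 2.8, 2.4, 4.1, 6.7, 9.1, 10.5, 11.5, 11.5, 10.8, 9.8, 8.9, 7.8, 5.3, 2.7, 2.7, 2.6, 1.6, 1.7, 1.1]}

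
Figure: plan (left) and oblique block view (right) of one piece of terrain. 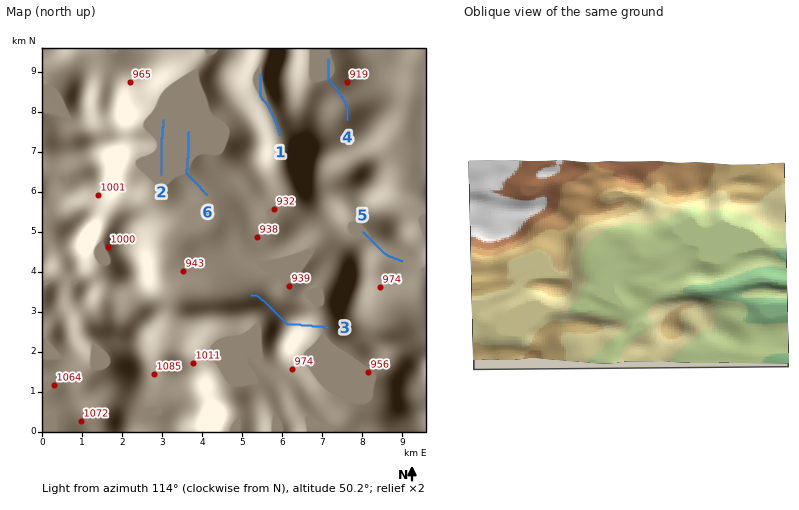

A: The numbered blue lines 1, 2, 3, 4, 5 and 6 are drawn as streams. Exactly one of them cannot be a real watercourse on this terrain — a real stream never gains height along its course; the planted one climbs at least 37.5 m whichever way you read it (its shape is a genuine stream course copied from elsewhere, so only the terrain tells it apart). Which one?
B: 3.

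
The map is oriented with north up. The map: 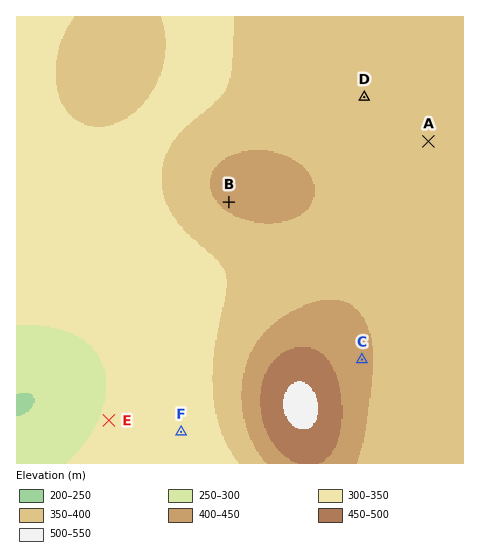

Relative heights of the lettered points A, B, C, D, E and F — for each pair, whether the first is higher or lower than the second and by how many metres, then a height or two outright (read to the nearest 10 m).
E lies lower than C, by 110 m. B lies higher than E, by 110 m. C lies higher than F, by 80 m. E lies lower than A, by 80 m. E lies lower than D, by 70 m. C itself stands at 410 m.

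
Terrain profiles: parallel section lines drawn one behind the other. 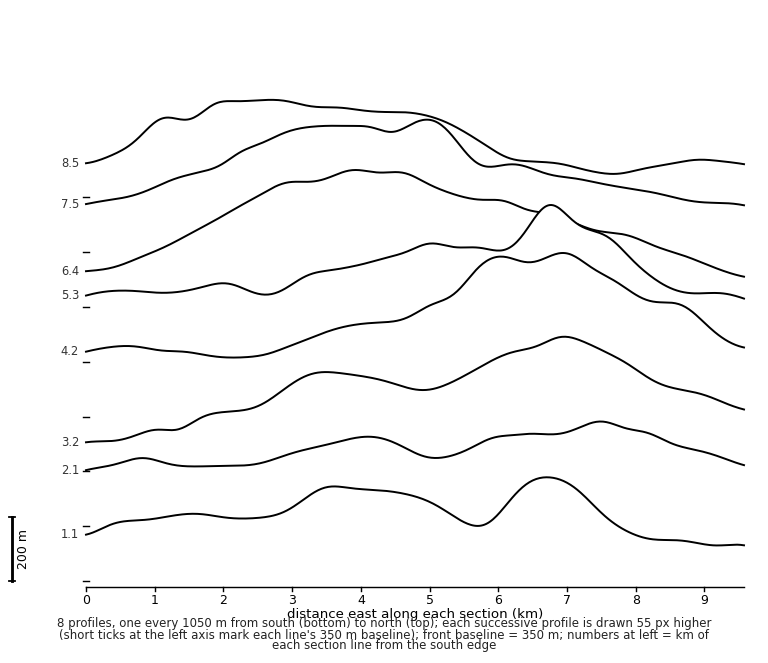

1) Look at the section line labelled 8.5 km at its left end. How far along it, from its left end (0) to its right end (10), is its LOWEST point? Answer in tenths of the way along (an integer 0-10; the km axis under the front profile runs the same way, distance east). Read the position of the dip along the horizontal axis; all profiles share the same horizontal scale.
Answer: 8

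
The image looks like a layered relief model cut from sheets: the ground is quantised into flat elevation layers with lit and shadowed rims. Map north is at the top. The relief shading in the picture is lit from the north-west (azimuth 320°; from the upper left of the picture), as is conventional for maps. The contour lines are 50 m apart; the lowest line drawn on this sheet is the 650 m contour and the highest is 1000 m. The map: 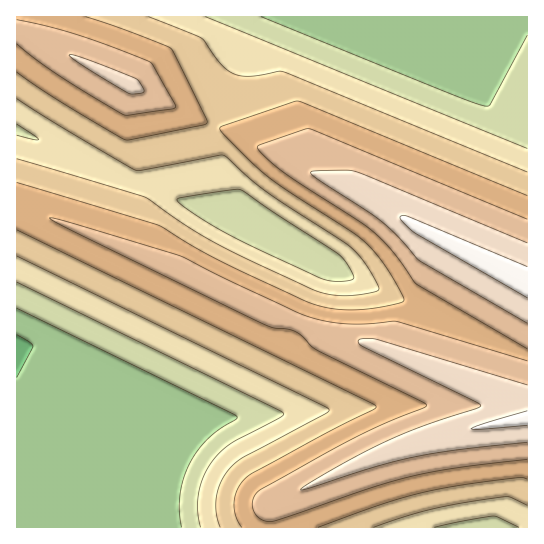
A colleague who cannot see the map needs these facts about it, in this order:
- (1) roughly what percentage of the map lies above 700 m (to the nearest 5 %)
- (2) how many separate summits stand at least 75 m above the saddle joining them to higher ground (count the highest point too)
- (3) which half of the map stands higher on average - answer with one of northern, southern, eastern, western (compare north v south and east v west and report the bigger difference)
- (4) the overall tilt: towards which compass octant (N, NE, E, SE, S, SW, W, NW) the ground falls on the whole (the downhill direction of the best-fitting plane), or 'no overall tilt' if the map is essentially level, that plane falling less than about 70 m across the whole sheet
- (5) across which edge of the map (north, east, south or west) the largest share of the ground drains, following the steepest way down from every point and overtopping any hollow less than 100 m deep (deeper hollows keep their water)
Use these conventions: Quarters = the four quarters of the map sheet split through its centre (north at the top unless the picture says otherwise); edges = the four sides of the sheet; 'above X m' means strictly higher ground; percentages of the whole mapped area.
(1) Roughly 85 % of the ground is higher than 700 m.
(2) There are 3 summits with 75 m or more of prominence.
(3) On average the eastern half of the map is the higher ground.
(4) Overall the map slopes down towards the west.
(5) Drainage is mainly to the west: more ground falls towards that edge than towards any other.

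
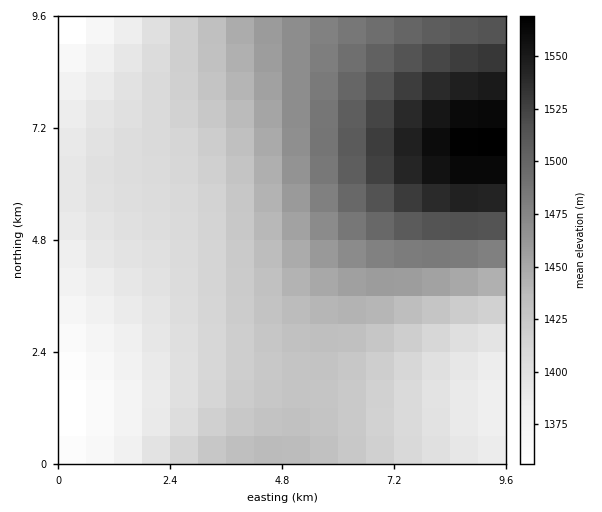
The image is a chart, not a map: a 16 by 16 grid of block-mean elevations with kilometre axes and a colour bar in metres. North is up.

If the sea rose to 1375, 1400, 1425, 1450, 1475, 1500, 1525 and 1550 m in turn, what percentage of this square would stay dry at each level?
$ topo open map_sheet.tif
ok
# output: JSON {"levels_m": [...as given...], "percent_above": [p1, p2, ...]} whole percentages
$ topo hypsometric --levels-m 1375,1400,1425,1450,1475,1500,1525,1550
{"levels_m": [1375, 1400, 1425, 1450, 1475, 1500, 1525, 1550], "percent_above": [94, 76, 50, 31, 23, 16, 9, 4]}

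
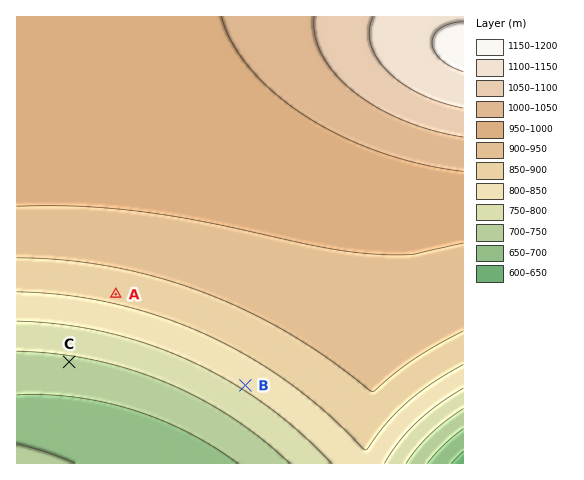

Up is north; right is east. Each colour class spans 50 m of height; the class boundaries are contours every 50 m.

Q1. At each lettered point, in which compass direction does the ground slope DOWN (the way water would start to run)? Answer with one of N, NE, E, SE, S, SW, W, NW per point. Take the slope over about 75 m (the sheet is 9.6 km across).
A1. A S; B SW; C S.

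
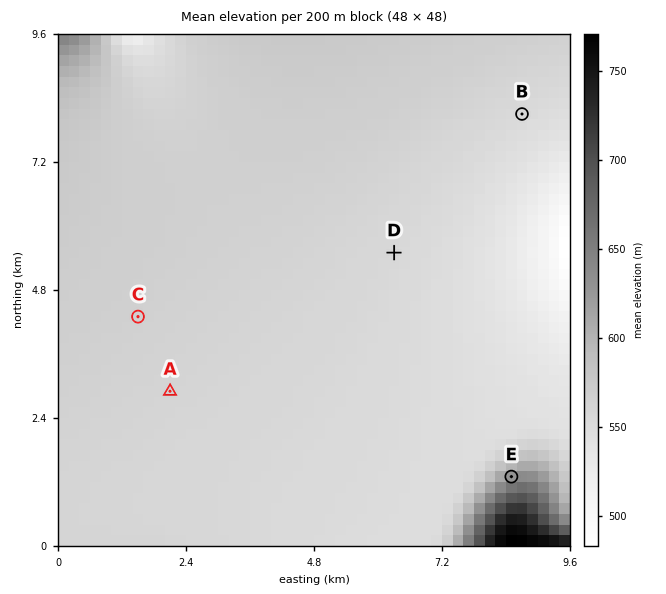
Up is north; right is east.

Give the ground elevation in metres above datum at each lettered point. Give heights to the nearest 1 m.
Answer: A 561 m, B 553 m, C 565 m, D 556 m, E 629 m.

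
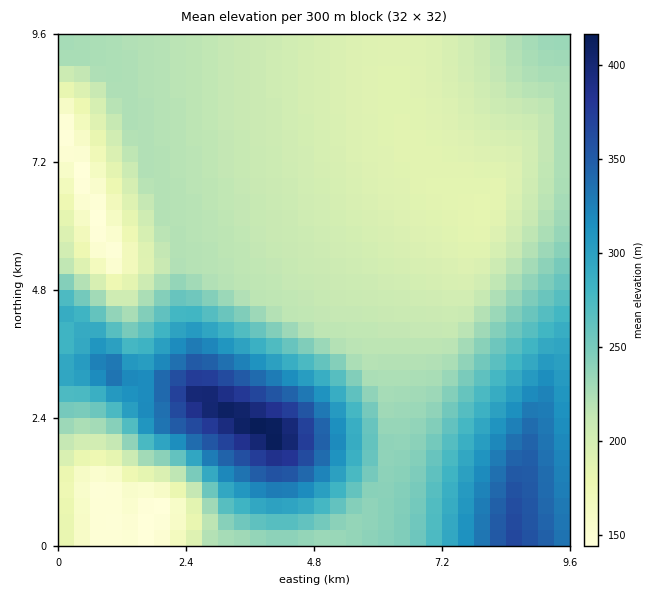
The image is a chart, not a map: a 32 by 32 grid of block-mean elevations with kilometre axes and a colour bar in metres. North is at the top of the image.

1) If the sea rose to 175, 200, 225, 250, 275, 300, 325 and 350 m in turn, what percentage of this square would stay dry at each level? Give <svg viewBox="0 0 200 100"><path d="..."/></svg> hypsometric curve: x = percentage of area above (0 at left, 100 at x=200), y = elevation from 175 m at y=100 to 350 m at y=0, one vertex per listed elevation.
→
<svg viewBox="0 0 200 100"><path d="M188 100l-38-14-66-15-24-14-13-14-13-14-12-15-11-14"/></svg>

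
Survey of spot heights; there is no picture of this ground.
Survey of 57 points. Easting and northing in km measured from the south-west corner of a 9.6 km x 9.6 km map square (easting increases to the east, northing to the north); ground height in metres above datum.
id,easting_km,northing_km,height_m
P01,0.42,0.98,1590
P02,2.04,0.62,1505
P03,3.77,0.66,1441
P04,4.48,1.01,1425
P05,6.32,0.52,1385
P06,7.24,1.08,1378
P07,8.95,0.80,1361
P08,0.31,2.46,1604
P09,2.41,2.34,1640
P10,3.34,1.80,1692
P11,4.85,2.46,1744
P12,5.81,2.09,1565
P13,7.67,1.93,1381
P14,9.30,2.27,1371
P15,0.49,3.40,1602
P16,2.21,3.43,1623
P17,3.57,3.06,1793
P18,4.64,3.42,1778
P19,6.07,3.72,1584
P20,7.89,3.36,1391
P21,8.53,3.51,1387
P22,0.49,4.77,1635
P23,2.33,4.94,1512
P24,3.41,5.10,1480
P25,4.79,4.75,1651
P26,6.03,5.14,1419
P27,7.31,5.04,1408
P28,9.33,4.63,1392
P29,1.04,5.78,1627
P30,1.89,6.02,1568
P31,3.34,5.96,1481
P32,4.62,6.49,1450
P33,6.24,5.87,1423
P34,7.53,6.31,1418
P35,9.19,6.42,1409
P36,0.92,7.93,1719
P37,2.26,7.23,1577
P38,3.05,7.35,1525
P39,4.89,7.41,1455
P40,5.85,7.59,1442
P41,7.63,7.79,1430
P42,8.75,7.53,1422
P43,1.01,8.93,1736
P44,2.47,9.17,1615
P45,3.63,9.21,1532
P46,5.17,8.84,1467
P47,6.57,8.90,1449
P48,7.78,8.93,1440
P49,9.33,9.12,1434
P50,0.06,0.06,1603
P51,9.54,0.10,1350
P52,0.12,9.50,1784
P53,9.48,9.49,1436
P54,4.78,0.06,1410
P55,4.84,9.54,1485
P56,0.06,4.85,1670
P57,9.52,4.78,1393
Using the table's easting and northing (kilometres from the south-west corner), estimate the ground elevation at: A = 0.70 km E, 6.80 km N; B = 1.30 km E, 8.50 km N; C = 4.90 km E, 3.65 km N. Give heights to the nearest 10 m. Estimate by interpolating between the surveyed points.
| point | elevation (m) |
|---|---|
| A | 1700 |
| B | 1700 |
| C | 1760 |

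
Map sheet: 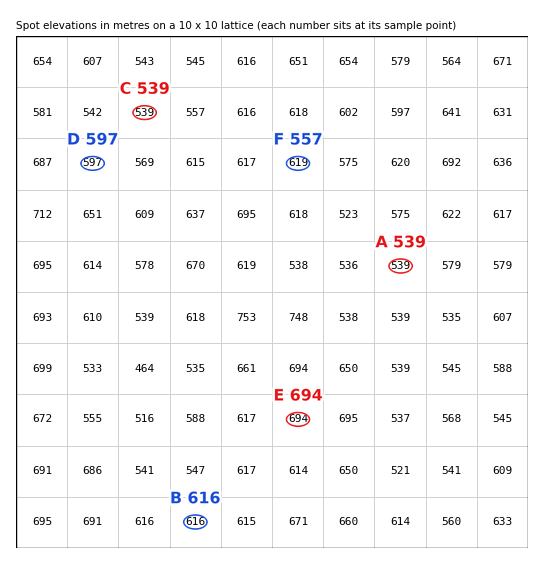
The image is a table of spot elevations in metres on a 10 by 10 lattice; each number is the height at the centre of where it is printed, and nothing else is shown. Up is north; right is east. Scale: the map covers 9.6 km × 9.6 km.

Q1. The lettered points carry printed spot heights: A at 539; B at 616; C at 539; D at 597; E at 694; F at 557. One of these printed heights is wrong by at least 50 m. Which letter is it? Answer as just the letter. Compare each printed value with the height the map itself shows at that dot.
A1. F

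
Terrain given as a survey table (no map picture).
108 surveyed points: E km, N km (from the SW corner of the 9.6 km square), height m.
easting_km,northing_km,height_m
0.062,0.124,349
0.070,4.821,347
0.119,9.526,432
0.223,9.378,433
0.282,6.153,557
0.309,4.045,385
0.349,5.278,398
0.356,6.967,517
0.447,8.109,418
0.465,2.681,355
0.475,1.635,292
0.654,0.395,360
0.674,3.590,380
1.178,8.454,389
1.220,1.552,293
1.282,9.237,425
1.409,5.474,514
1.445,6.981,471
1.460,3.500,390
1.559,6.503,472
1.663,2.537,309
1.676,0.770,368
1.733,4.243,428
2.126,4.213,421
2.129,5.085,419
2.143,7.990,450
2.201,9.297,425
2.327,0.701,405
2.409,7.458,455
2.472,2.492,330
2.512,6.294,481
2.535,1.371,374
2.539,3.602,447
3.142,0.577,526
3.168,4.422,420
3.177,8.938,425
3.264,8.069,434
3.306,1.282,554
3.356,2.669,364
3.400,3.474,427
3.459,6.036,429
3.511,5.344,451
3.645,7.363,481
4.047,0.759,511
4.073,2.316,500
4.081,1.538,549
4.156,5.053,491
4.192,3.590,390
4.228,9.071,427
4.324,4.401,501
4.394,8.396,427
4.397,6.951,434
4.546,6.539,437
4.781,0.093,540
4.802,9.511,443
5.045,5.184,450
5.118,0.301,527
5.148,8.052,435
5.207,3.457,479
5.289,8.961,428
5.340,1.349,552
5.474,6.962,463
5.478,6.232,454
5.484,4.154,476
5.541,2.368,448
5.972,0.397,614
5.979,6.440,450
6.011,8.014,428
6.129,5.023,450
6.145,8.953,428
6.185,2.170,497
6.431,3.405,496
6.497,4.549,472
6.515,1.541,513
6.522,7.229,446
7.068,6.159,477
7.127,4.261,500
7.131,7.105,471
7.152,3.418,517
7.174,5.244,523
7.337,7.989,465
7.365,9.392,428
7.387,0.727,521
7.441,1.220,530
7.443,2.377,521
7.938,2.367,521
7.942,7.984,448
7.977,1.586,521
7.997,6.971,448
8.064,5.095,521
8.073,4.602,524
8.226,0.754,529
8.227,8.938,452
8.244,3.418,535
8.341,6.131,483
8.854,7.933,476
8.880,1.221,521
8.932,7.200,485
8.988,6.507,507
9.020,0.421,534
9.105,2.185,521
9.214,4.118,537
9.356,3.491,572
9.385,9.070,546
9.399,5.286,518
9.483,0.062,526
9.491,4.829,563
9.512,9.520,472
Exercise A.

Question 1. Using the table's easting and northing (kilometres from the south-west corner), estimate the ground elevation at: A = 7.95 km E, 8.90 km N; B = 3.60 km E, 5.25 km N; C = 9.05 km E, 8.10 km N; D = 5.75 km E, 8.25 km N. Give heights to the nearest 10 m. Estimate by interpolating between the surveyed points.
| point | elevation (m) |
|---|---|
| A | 440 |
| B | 460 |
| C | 470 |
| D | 430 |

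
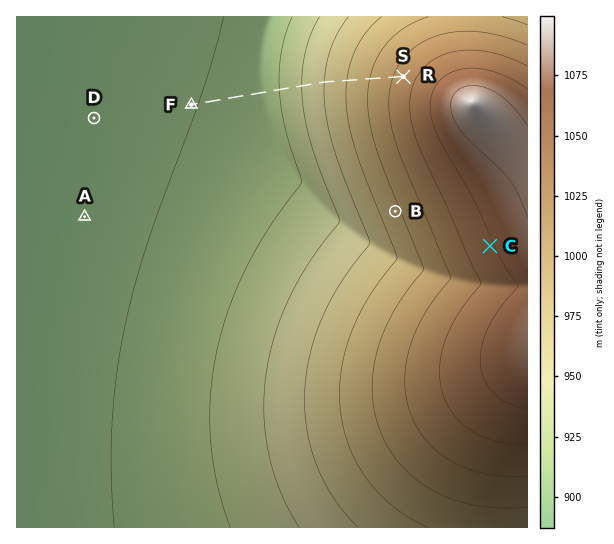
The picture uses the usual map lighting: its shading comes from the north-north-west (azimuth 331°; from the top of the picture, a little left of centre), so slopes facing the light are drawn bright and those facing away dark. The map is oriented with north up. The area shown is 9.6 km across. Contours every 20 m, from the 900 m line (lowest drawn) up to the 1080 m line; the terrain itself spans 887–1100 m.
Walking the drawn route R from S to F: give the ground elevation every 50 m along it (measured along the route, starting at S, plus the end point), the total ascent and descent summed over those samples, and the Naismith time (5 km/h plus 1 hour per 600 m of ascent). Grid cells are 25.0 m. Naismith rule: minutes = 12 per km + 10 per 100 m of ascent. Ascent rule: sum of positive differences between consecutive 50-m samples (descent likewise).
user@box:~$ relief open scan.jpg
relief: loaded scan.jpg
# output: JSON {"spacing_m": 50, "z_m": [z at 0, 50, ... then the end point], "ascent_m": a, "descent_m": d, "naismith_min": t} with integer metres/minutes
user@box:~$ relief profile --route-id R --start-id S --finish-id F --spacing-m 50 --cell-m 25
{"spacing_m": 50, "z_m": [1029, 1027, 1024, 1022, 1020, 1018, 1015, 1013, 1011, 1008, 1006, 1004, 1002, 999, 997, 995, 992, 990, 988, 985, 983, 981, 978, 976, 974, 971, 969, 966, 964, 962, 959, 957, 955, 952, 950, 948, 945, 943, 941, 938, 936, 934, 931, 929, 927, 924, 922, 920, 917, 915, 912, 910, 908, 906, 905, 905, 904, 904, 904, 904, 904, 903, 903, 903, 903, 903, 902, 902, 902, 902, 902, 901, 901, 901, 901, 901, 900, 900, 900, 900, 900, 899], "ascent_m": 0, "descent_m": 129, "naismith_min": 48}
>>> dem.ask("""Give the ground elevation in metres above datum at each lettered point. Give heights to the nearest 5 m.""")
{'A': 895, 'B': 995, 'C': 1055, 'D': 895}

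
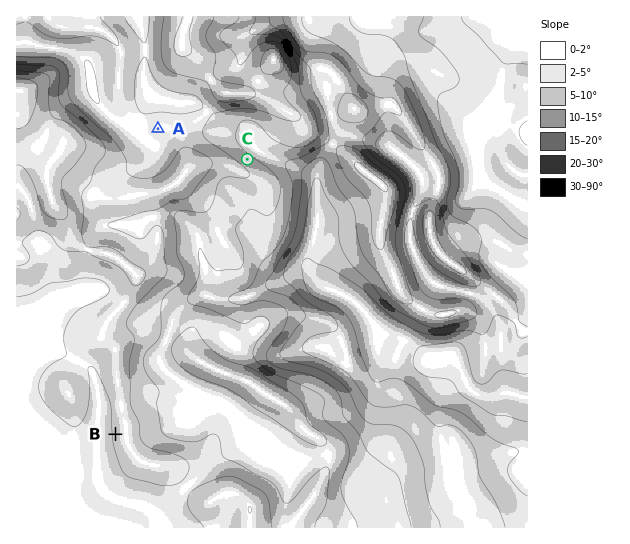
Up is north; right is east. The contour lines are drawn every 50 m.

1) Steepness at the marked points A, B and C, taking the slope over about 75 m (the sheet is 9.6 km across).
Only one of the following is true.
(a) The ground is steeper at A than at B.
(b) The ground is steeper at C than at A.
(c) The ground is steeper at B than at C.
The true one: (b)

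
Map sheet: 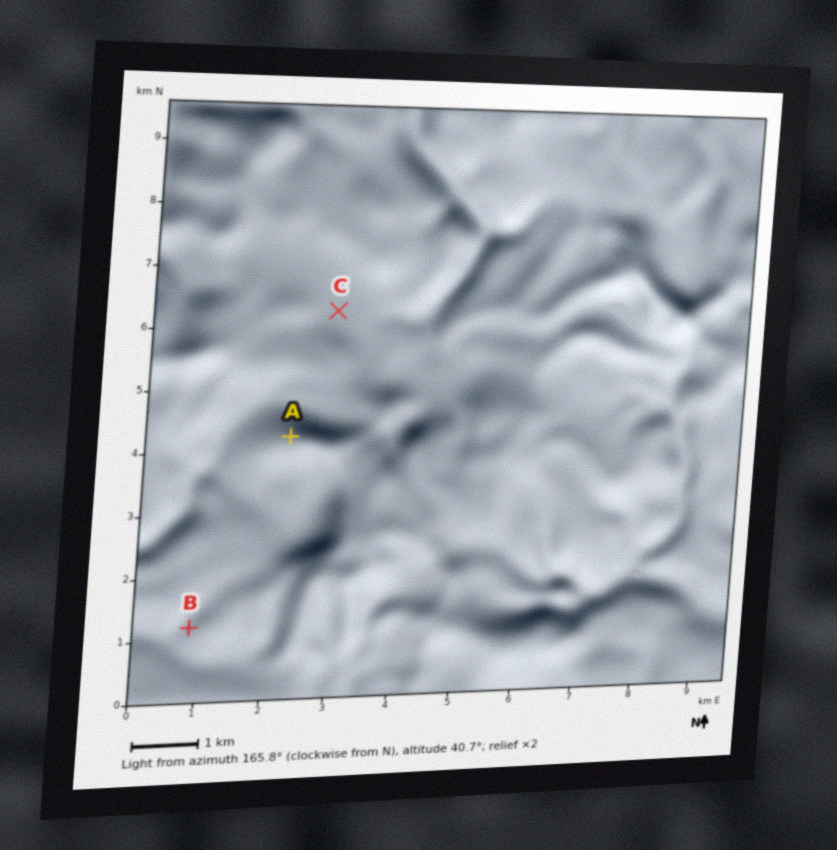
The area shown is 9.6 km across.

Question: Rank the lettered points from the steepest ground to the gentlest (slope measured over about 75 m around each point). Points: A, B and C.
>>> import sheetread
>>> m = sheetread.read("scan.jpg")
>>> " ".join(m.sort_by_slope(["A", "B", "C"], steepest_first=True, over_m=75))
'A B C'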